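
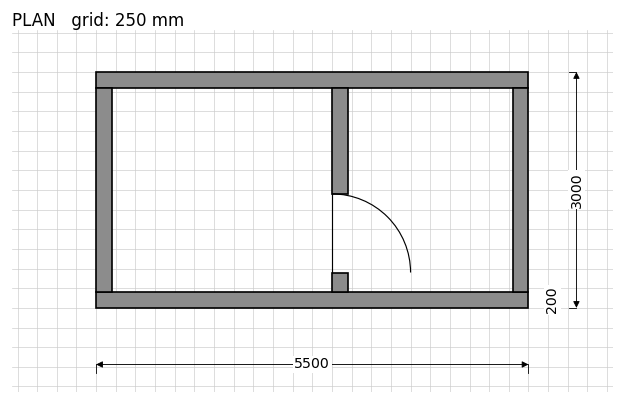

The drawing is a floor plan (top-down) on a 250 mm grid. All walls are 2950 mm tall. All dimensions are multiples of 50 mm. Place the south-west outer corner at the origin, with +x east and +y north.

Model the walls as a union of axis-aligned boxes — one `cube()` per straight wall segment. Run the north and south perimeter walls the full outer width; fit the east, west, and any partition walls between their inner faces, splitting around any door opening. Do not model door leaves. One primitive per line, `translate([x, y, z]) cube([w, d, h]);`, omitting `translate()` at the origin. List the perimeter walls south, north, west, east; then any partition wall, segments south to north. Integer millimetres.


cube([5500, 200, 2950]);
translate([0, 2800, 0]) cube([5500, 200, 2950]);
translate([0, 200, 0]) cube([200, 2600, 2950]);
translate([5300, 200, 0]) cube([200, 2600, 2950]);
translate([3000, 200, 0]) cube([200, 250, 2950]);
translate([3000, 1450, 0]) cube([200, 1350, 2950]);


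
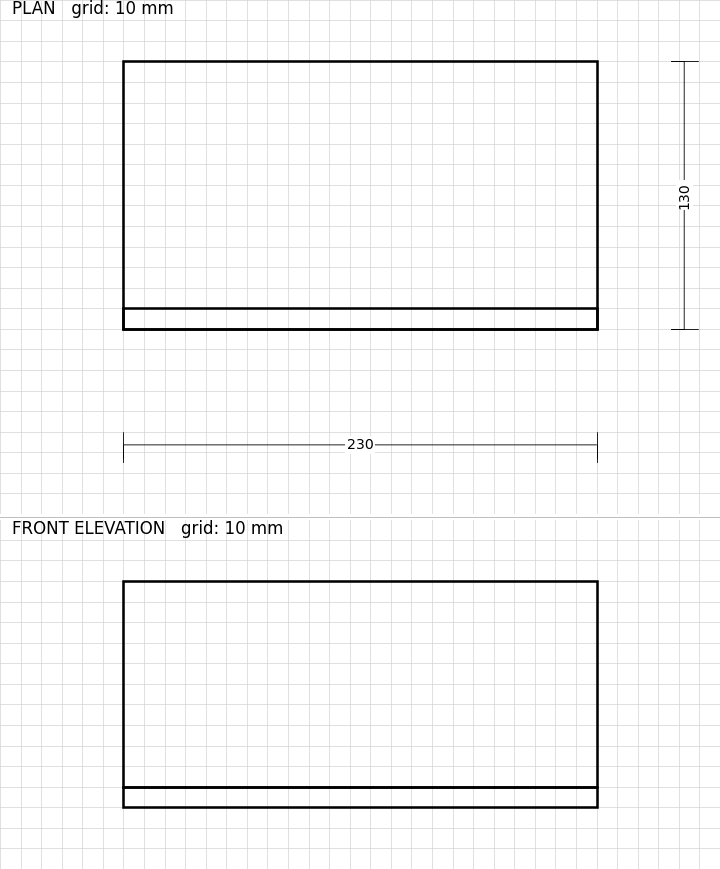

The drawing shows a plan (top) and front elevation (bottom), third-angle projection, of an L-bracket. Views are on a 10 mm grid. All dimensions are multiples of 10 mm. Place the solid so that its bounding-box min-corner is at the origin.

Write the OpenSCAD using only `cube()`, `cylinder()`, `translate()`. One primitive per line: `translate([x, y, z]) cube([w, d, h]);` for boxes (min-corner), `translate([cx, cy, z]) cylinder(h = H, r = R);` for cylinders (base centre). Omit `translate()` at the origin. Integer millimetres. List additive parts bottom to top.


cube([230, 130, 10]);
translate([0, 0, 10]) cube([230, 10, 100]);


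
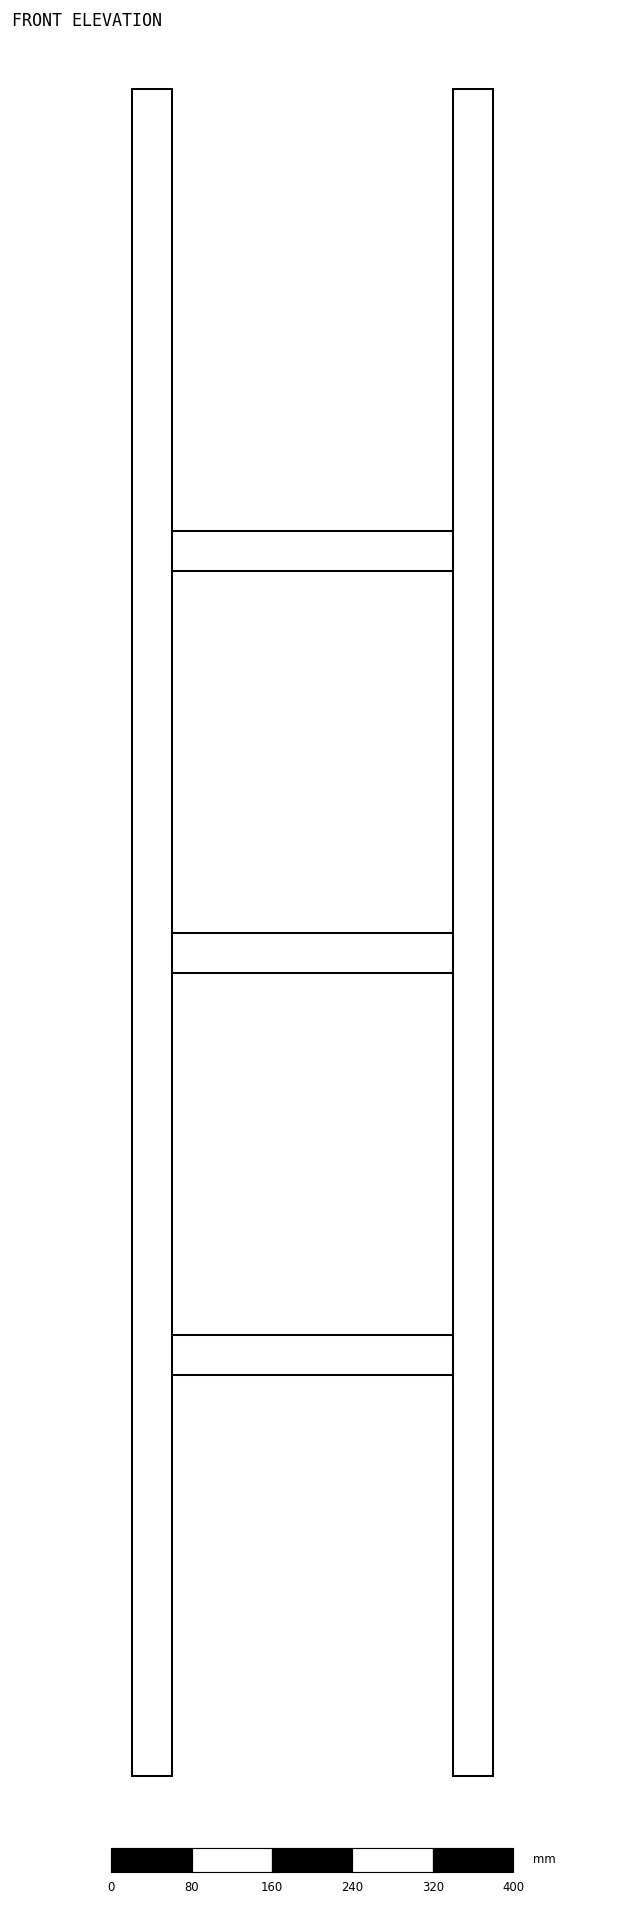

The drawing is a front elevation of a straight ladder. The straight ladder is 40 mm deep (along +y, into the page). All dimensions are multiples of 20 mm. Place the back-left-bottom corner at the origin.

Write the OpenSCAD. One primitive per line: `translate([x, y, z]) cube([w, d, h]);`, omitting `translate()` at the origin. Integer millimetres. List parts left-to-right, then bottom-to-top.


cube([40, 40, 1680]);
translate([40, 0, 400]) cube([280, 40, 40]);
translate([40, 0, 800]) cube([280, 40, 40]);
translate([40, 0, 1200]) cube([280, 40, 40]);
translate([320, 0, 0]) cube([40, 40, 1680]);


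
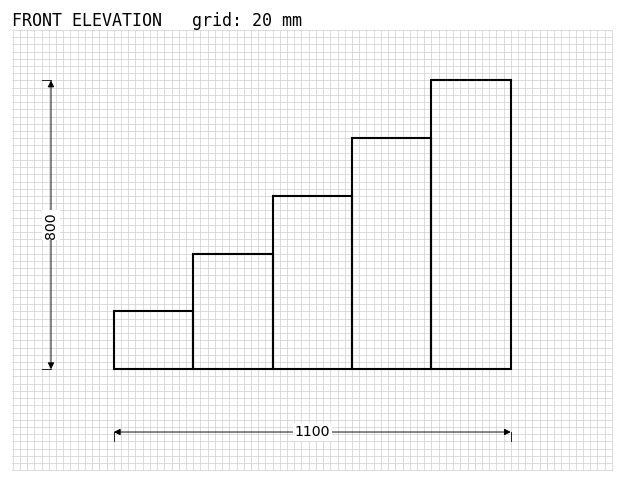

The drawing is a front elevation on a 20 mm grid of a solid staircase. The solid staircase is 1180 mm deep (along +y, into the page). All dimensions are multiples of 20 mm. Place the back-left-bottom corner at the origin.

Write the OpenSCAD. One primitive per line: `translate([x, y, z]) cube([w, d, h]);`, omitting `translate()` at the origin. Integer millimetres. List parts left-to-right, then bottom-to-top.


cube([220, 1180, 160]);
translate([220, 0, 0]) cube([220, 1180, 320]);
translate([440, 0, 0]) cube([220, 1180, 480]);
translate([660, 0, 0]) cube([220, 1180, 640]);
translate([880, 0, 0]) cube([220, 1180, 800]);


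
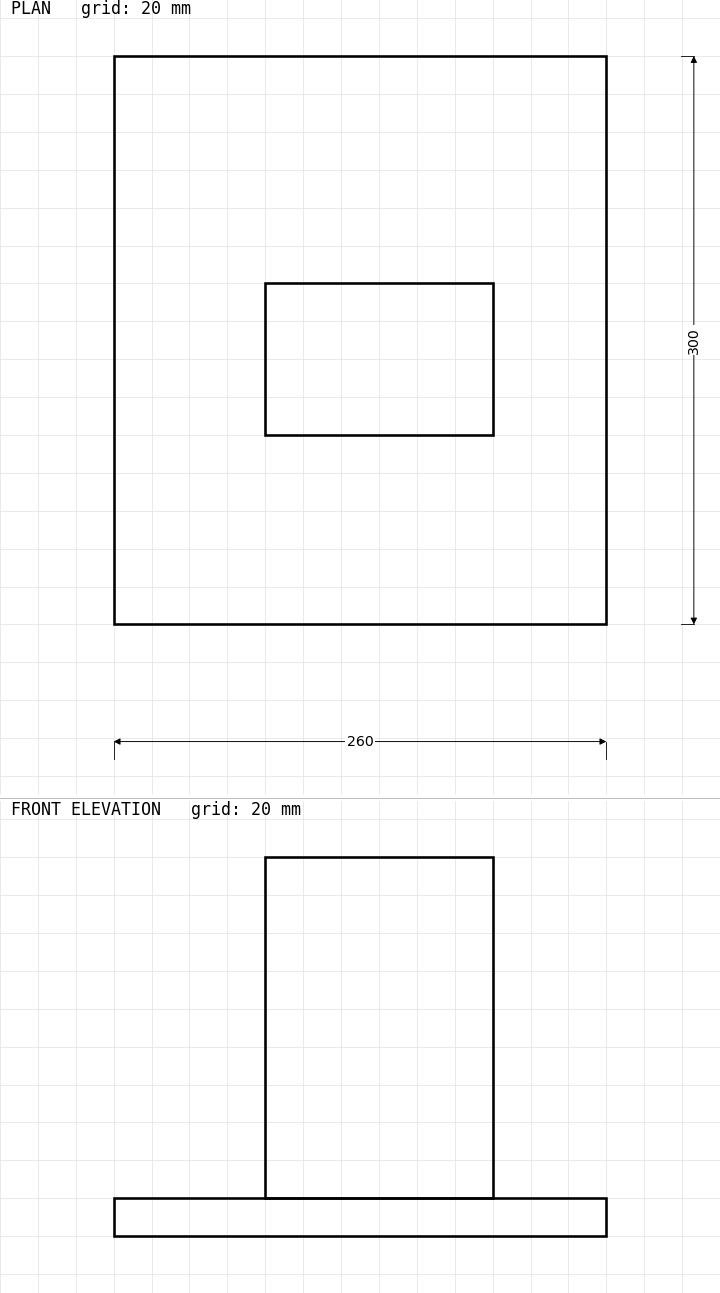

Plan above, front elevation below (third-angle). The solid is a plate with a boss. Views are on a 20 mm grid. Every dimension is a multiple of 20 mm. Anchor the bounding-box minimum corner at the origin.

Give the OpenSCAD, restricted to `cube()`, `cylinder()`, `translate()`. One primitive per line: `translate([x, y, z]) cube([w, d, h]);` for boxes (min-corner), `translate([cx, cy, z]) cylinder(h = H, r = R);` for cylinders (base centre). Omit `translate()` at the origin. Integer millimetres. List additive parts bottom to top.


cube([260, 300, 20]);
translate([80, 100, 20]) cube([120, 80, 180]);


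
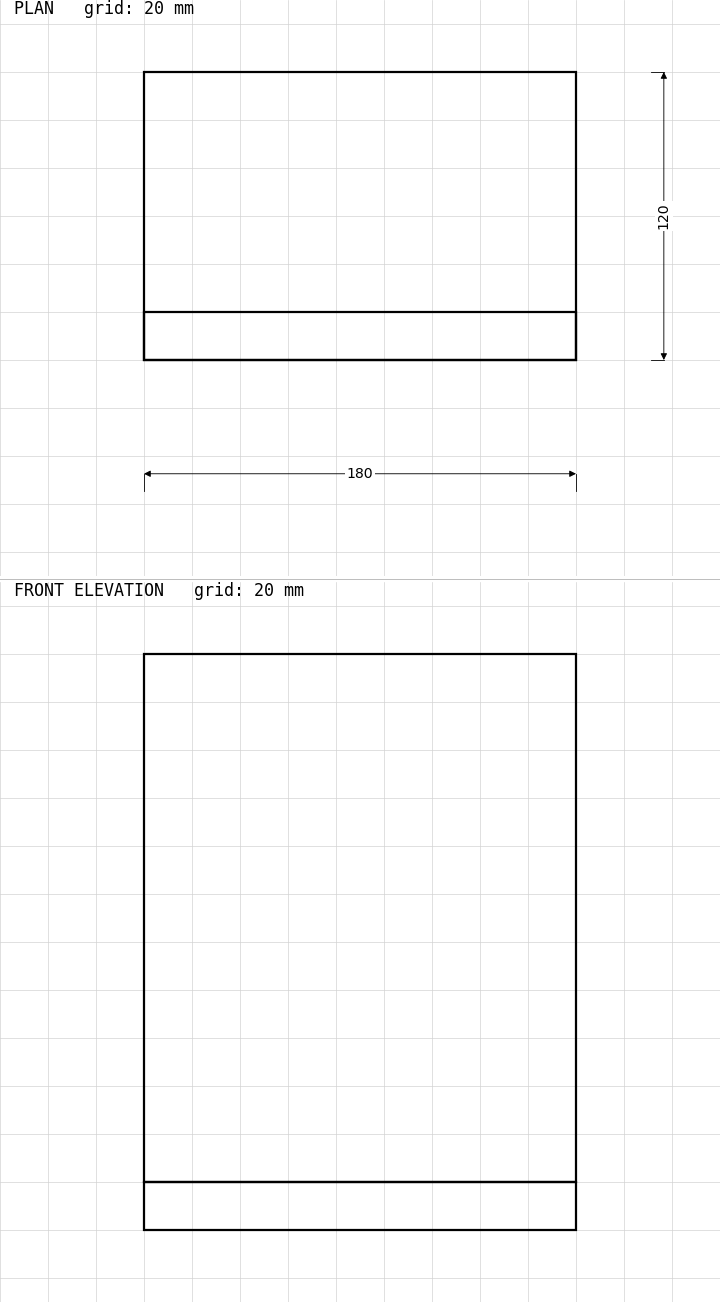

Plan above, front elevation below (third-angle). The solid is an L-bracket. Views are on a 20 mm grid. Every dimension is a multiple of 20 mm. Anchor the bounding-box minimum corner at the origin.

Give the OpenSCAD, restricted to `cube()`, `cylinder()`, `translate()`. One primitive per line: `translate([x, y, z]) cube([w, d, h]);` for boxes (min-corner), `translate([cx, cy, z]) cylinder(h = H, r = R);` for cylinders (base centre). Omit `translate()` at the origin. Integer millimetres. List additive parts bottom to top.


cube([180, 120, 20]);
translate([0, 0, 20]) cube([180, 20, 220]);


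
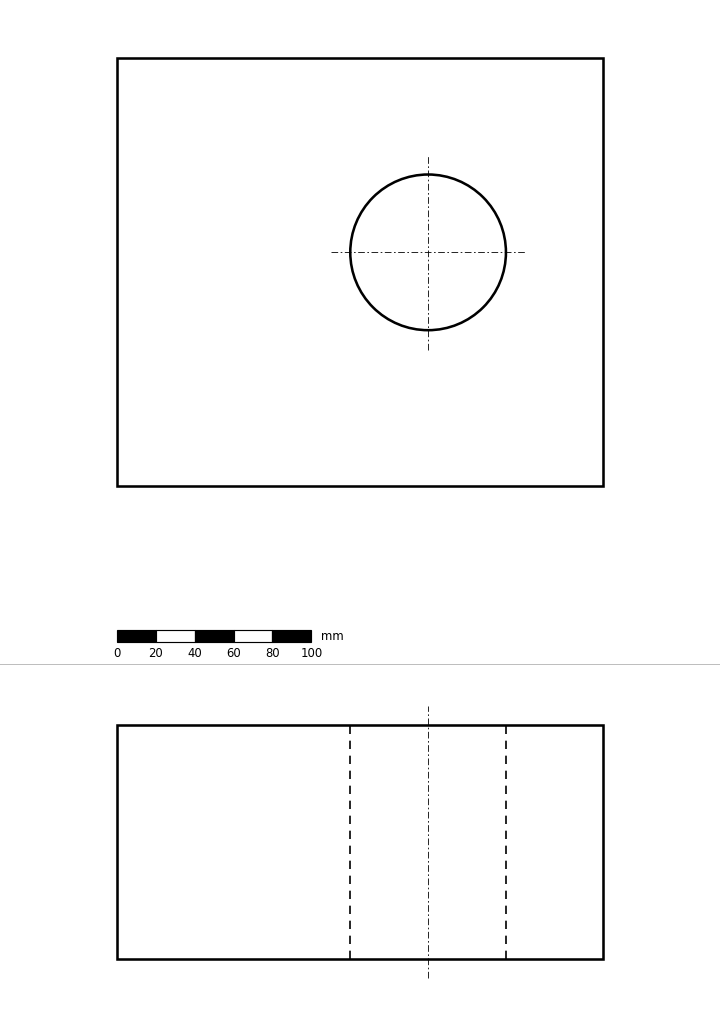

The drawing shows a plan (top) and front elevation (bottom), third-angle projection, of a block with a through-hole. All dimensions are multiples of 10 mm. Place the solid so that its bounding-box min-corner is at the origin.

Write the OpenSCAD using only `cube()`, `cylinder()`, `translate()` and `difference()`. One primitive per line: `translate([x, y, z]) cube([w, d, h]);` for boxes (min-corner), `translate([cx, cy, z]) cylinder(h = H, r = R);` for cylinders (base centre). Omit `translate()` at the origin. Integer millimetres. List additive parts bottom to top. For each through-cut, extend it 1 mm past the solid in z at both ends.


difference() {
  cube([250, 220, 120]);
  translate([160, 120, -1]) cylinder(h = 122, r = 40);
}


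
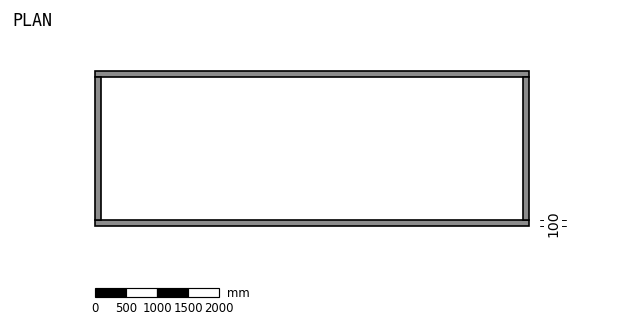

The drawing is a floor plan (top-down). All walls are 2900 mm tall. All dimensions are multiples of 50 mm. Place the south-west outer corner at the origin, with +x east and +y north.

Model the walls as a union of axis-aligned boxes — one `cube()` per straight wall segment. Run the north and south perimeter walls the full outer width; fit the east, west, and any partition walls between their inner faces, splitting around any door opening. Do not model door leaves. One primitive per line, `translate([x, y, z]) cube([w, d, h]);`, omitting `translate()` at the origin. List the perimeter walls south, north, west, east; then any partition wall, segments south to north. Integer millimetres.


cube([7000, 100, 2900]);
translate([0, 2400, 0]) cube([7000, 100, 2900]);
translate([0, 100, 0]) cube([100, 2300, 2900]);
translate([6900, 100, 0]) cube([100, 2300, 2900]);


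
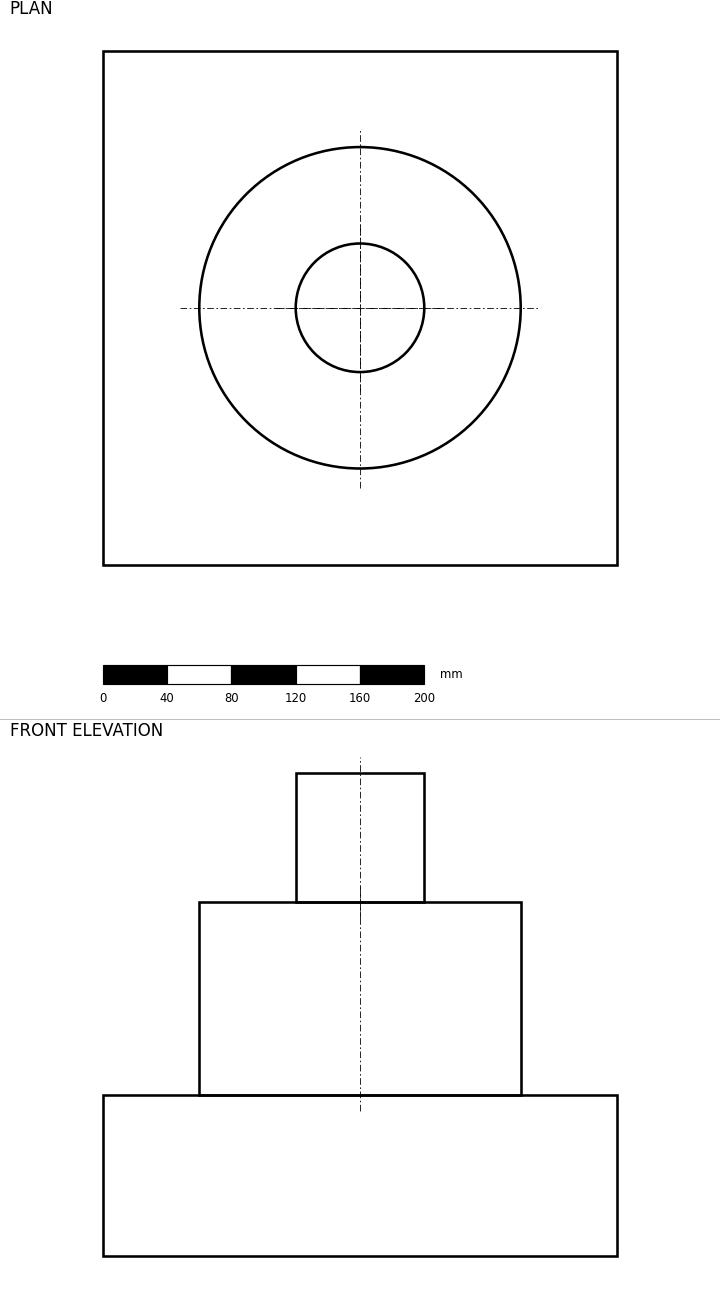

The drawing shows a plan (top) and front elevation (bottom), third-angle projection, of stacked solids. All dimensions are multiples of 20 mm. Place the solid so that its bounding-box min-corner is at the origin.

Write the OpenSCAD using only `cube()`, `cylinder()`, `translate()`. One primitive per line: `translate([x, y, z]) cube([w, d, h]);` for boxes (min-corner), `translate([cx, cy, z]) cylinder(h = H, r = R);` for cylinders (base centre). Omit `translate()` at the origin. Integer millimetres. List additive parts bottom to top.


cube([320, 320, 100]);
translate([160, 160, 100]) cylinder(h = 120, r = 100);
translate([160, 160, 220]) cylinder(h = 80, r = 40);


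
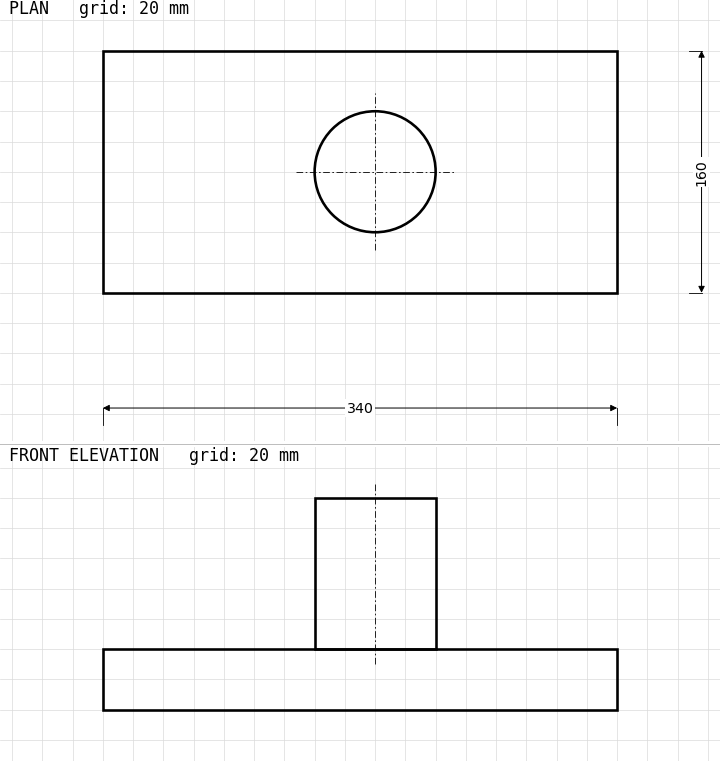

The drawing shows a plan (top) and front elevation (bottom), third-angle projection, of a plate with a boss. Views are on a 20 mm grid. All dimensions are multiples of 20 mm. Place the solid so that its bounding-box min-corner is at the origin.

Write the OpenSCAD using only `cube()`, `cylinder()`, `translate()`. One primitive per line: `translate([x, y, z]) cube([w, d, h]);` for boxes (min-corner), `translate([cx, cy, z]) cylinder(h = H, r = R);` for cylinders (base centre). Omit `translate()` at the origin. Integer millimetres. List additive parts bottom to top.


cube([340, 160, 40]);
translate([180, 80, 40]) cylinder(h = 100, r = 40);


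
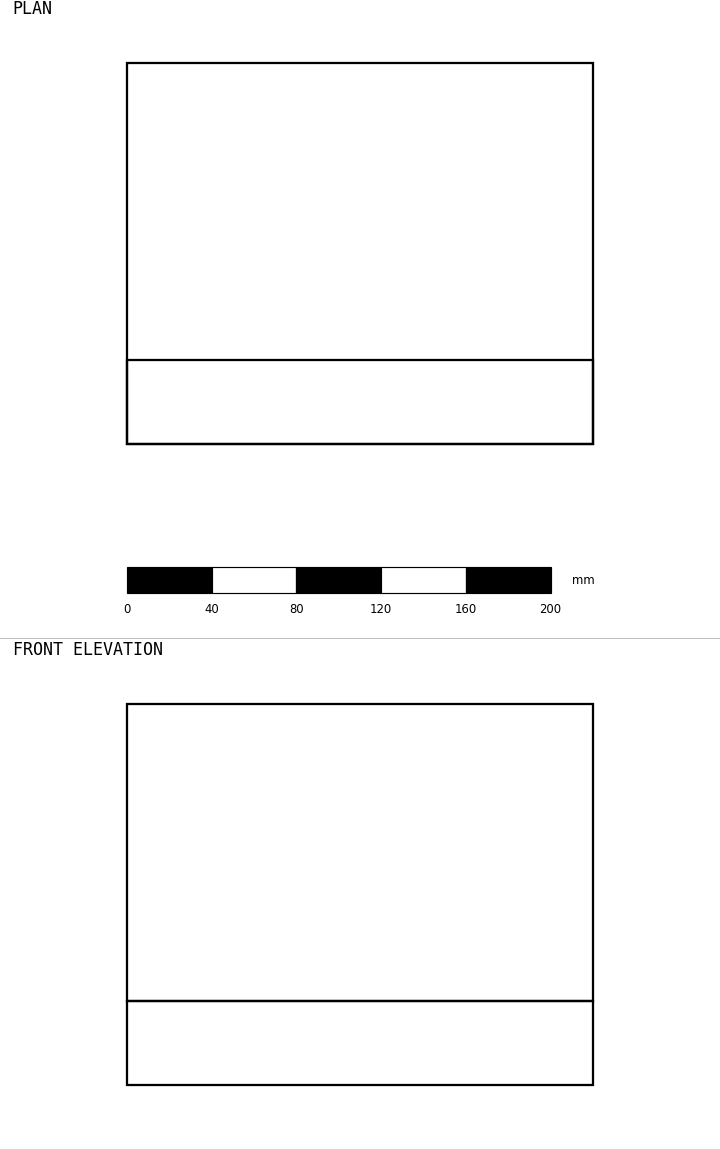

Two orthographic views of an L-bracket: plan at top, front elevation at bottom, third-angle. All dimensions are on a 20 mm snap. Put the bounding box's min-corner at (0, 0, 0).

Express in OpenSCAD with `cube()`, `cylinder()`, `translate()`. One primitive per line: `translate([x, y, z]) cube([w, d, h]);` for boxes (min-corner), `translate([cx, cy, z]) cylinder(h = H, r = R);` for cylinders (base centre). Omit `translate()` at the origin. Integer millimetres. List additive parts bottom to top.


cube([220, 180, 40]);
translate([0, 0, 40]) cube([220, 40, 140]);


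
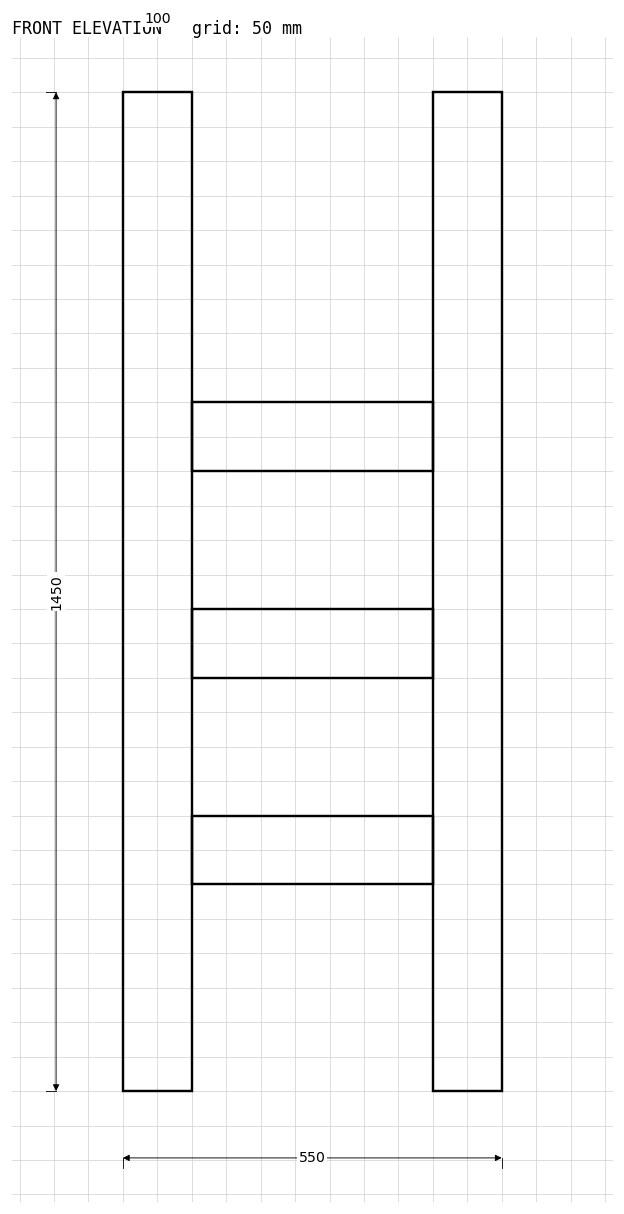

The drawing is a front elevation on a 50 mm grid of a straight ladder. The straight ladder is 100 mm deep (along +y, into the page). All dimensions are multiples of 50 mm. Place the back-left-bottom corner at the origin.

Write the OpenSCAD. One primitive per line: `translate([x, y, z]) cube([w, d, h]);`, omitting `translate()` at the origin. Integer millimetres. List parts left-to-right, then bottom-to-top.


cube([100, 100, 1450]);
translate([100, 0, 300]) cube([350, 100, 100]);
translate([100, 0, 600]) cube([350, 100, 100]);
translate([100, 0, 900]) cube([350, 100, 100]);
translate([450, 0, 0]) cube([100, 100, 1450]);


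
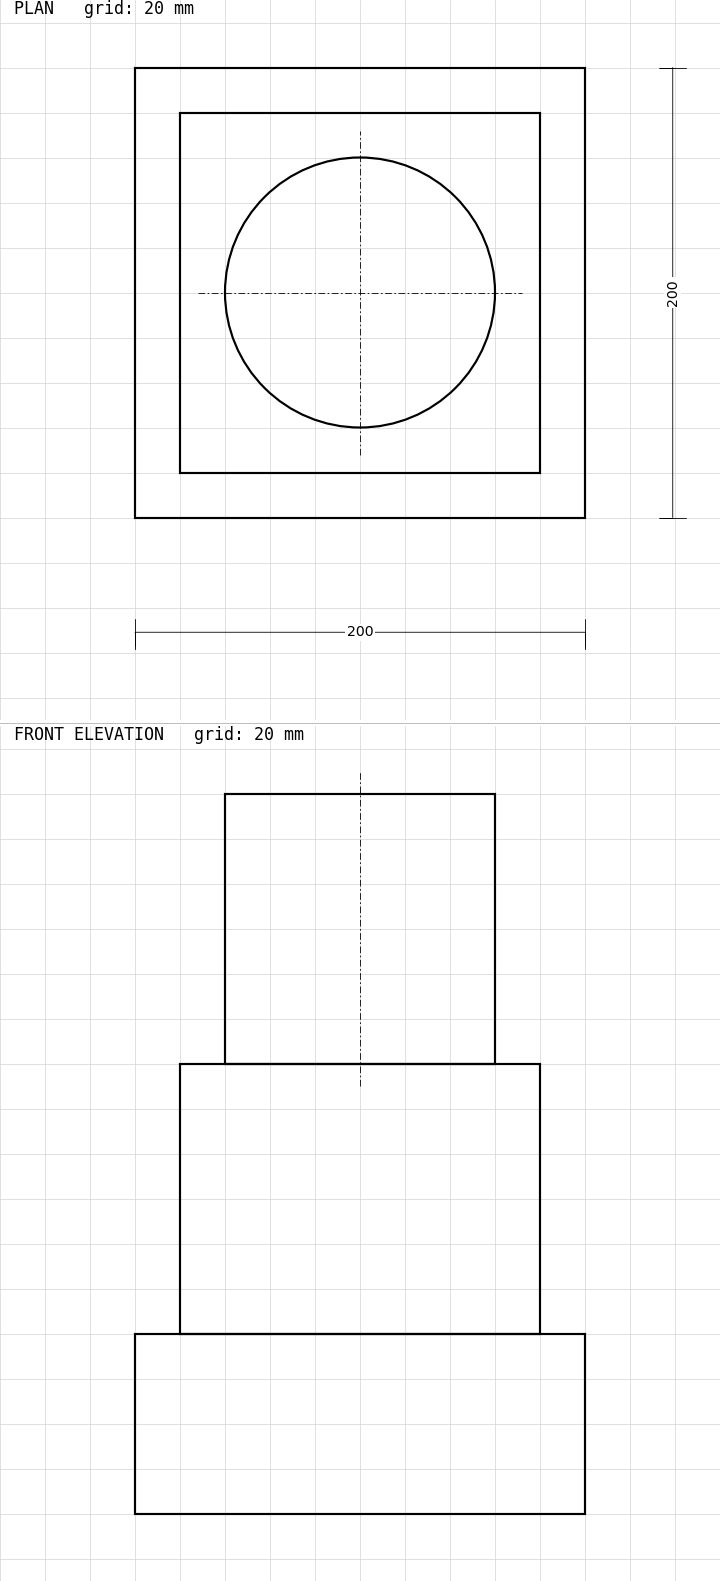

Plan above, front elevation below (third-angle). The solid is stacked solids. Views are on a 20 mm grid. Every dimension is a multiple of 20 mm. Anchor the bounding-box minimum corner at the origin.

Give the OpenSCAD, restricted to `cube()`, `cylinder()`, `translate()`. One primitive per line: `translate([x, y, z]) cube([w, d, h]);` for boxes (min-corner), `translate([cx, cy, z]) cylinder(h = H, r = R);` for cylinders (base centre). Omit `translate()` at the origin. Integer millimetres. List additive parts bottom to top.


cube([200, 200, 80]);
translate([20, 20, 80]) cube([160, 160, 120]);
translate([100, 100, 200]) cylinder(h = 120, r = 60);


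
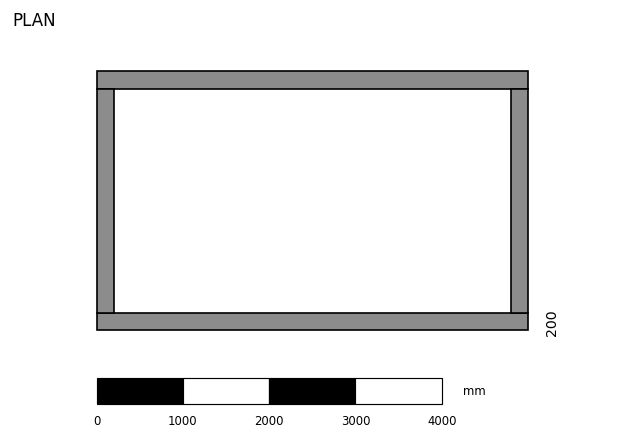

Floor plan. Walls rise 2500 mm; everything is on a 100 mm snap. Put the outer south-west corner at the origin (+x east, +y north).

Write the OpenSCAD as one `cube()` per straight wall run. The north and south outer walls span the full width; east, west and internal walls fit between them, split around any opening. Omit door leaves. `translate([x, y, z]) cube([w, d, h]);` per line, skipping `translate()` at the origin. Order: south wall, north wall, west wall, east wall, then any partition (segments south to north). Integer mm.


cube([5000, 200, 2500]);
translate([0, 2800, 0]) cube([5000, 200, 2500]);
translate([0, 200, 0]) cube([200, 2600, 2500]);
translate([4800, 200, 0]) cube([200, 2600, 2500]);


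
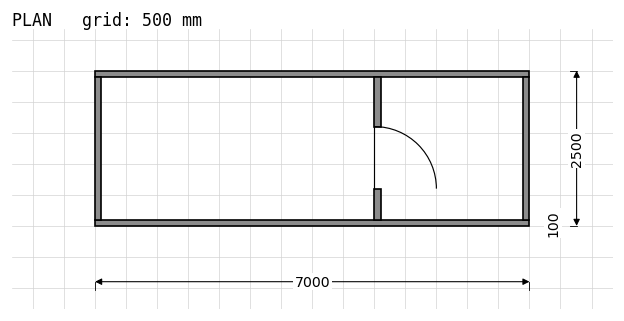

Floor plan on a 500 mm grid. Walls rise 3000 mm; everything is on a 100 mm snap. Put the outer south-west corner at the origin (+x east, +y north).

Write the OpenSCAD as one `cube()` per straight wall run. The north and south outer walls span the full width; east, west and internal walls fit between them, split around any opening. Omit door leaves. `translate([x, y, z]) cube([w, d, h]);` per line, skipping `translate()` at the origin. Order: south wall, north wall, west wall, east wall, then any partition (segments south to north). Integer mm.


cube([7000, 100, 3000]);
translate([0, 2400, 0]) cube([7000, 100, 3000]);
translate([0, 100, 0]) cube([100, 2300, 3000]);
translate([6900, 100, 0]) cube([100, 2300, 3000]);
translate([4500, 100, 0]) cube([100, 500, 3000]);
translate([4500, 1600, 0]) cube([100, 800, 3000]);


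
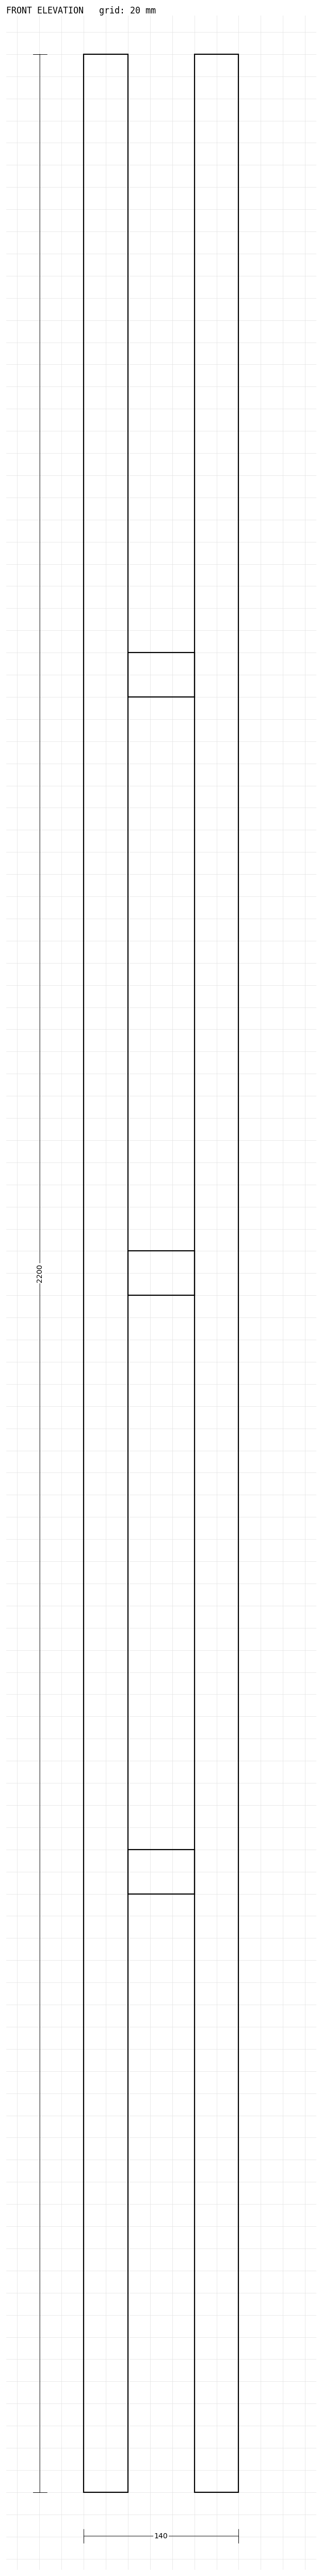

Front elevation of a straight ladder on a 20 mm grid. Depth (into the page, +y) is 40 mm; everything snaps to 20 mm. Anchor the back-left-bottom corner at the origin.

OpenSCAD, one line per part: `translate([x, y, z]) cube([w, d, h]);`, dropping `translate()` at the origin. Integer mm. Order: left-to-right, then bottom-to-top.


cube([40, 40, 2200]);
translate([40, 0, 540]) cube([60, 40, 40]);
translate([40, 0, 1080]) cube([60, 40, 40]);
translate([40, 0, 1620]) cube([60, 40, 40]);
translate([100, 0, 0]) cube([40, 40, 2200]);


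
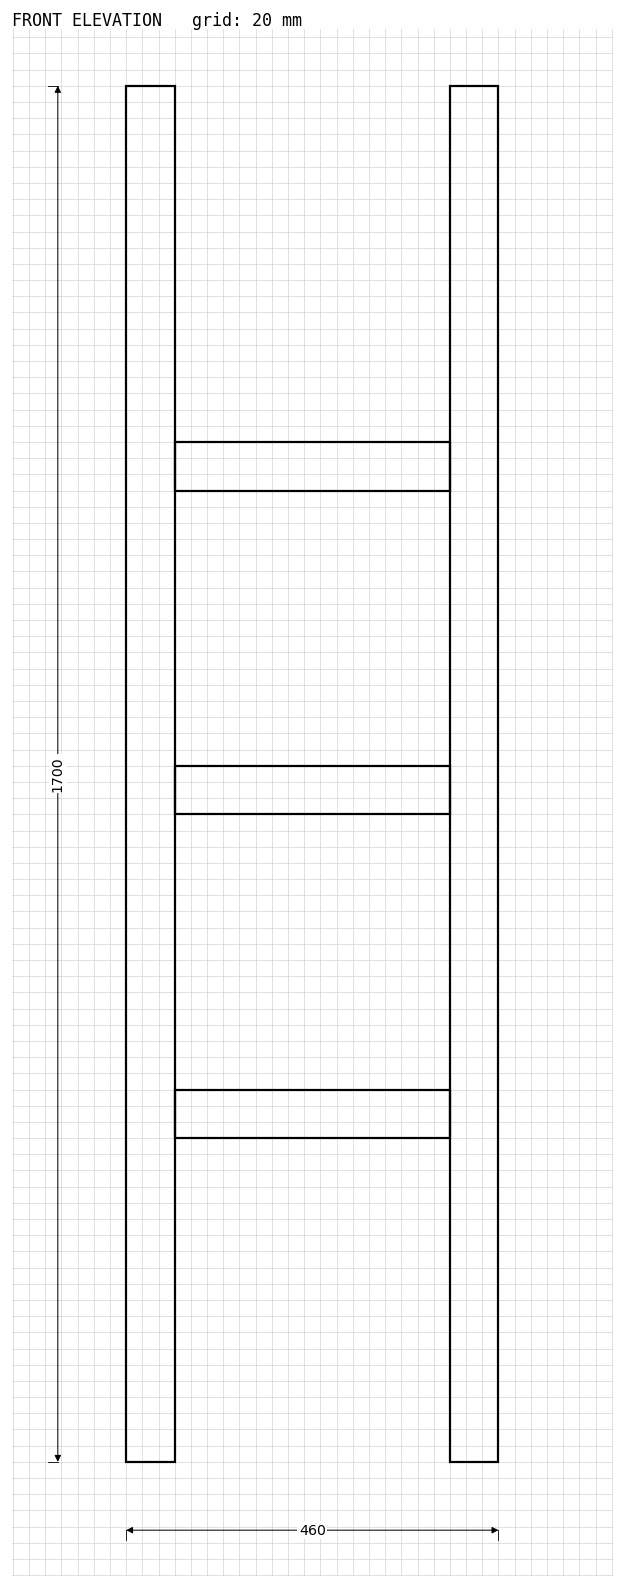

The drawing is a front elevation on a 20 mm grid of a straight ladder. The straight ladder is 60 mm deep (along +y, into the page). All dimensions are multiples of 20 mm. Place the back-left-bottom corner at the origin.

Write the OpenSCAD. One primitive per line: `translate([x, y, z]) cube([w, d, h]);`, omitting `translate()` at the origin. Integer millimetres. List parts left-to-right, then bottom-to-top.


cube([60, 60, 1700]);
translate([60, 0, 400]) cube([340, 60, 60]);
translate([60, 0, 800]) cube([340, 60, 60]);
translate([60, 0, 1200]) cube([340, 60, 60]);
translate([400, 0, 0]) cube([60, 60, 1700]);


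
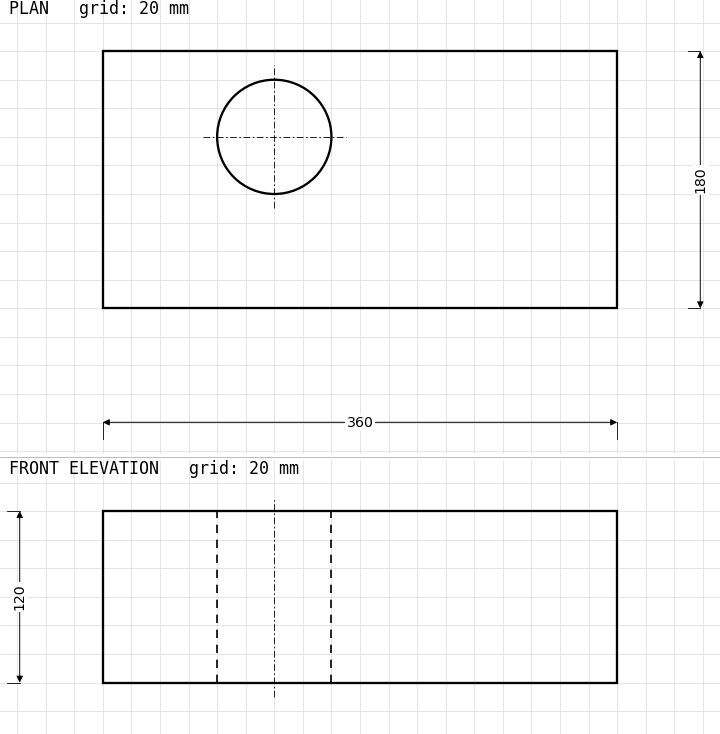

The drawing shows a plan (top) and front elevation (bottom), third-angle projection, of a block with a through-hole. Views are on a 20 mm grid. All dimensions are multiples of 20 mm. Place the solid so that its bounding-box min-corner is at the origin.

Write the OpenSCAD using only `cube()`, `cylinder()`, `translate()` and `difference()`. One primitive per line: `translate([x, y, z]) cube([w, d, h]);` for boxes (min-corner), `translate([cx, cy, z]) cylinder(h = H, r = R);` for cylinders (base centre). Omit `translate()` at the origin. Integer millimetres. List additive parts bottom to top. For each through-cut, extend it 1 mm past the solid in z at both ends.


difference() {
  cube([360, 180, 120]);
  translate([120, 120, -1]) cylinder(h = 122, r = 40);
}


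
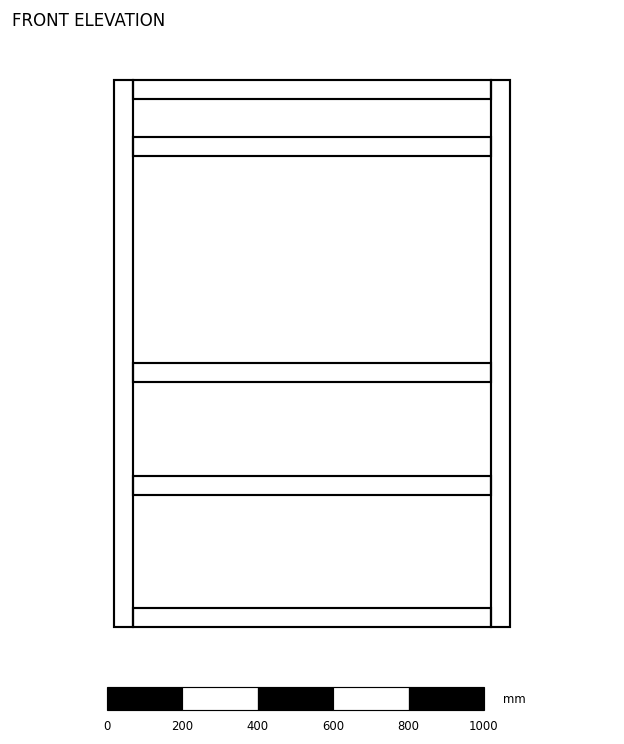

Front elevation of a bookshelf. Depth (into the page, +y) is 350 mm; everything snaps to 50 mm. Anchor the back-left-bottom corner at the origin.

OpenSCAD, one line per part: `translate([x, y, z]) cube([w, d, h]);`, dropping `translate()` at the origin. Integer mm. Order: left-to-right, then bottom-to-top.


cube([50, 350, 1450]);
translate([50, 0, 0]) cube([950, 350, 50]);
translate([50, 0, 350]) cube([950, 350, 50]);
translate([50, 0, 650]) cube([950, 350, 50]);
translate([50, 0, 1250]) cube([950, 350, 50]);
translate([50, 0, 1400]) cube([950, 350, 50]);
translate([1000, 0, 0]) cube([50, 350, 1450]);


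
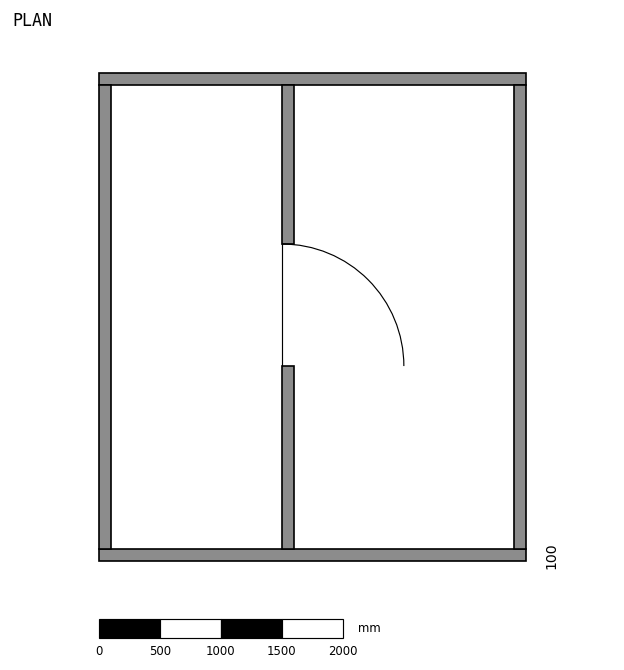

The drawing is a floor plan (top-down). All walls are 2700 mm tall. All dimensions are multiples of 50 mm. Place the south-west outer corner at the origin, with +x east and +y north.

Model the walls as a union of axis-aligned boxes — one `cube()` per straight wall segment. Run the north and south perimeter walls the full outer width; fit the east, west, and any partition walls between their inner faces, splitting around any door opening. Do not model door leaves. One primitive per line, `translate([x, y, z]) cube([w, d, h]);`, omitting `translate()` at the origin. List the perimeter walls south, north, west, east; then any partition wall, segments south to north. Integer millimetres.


cube([3500, 100, 2700]);
translate([0, 3900, 0]) cube([3500, 100, 2700]);
translate([0, 100, 0]) cube([100, 3800, 2700]);
translate([3400, 100, 0]) cube([100, 3800, 2700]);
translate([1500, 100, 0]) cube([100, 1500, 2700]);
translate([1500, 2600, 0]) cube([100, 1300, 2700]);


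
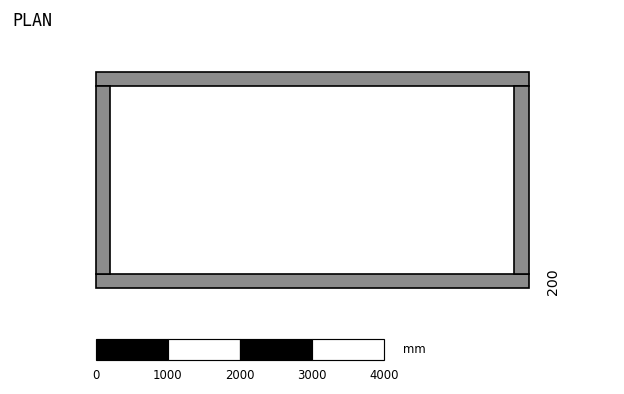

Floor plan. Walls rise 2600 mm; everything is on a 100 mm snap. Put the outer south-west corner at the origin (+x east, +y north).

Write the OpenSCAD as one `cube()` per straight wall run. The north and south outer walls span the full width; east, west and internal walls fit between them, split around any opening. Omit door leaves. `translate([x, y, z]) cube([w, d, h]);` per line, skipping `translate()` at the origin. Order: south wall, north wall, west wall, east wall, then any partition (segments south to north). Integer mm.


cube([6000, 200, 2600]);
translate([0, 2800, 0]) cube([6000, 200, 2600]);
translate([0, 200, 0]) cube([200, 2600, 2600]);
translate([5800, 200, 0]) cube([200, 2600, 2600]);


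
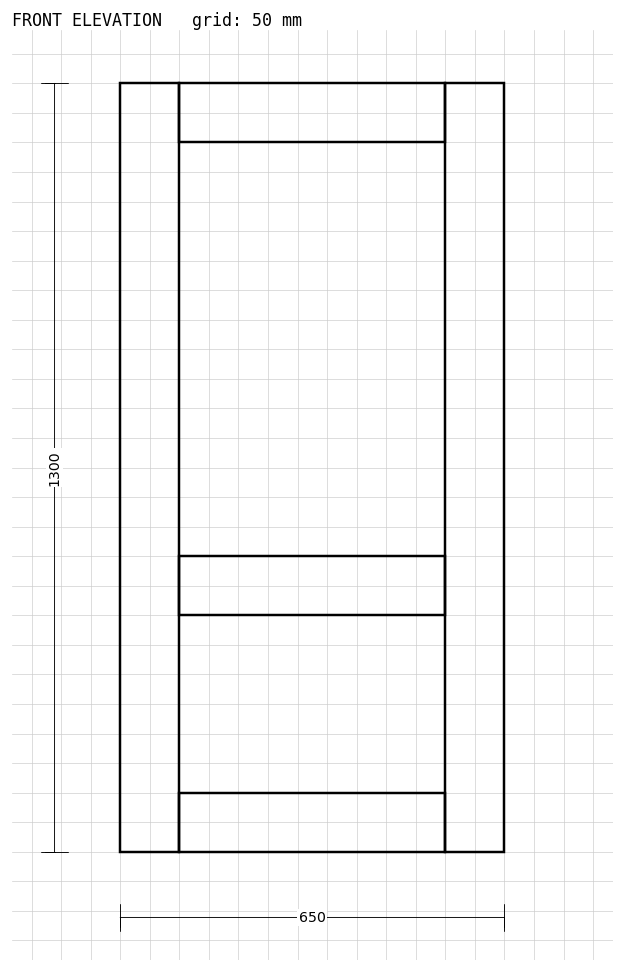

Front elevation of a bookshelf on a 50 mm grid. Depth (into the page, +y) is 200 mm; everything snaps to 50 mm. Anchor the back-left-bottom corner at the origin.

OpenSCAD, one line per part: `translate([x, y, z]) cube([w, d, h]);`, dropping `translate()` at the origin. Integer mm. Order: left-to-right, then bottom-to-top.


cube([100, 200, 1300]);
translate([100, 0, 0]) cube([450, 200, 100]);
translate([100, 0, 400]) cube([450, 200, 100]);
translate([100, 0, 1200]) cube([450, 200, 100]);
translate([550, 0, 0]) cube([100, 200, 1300]);


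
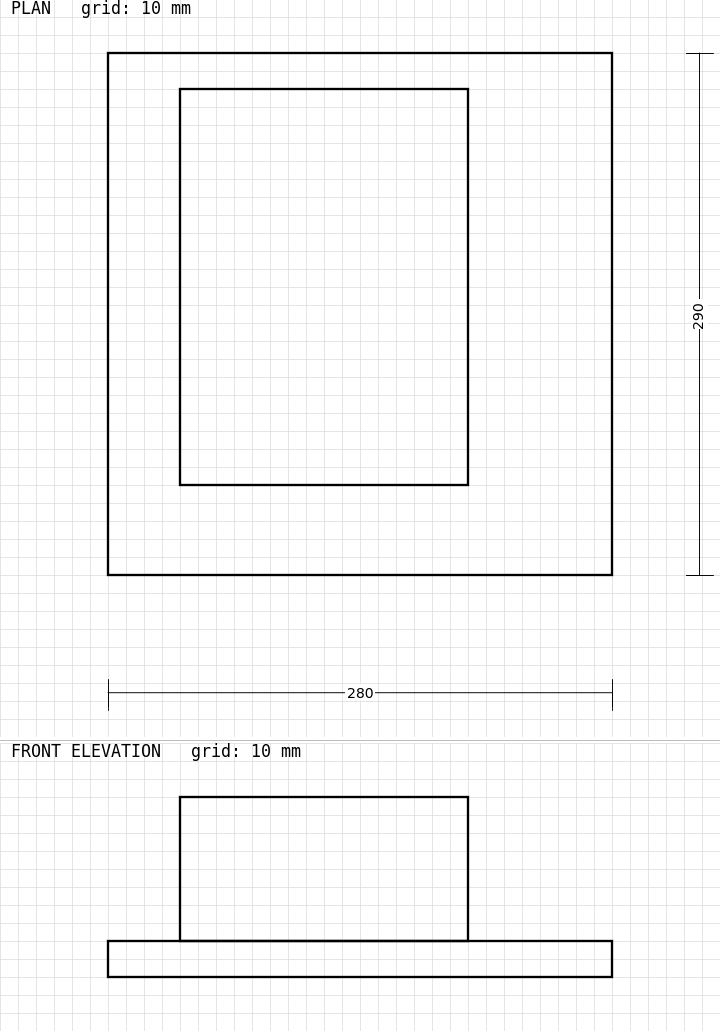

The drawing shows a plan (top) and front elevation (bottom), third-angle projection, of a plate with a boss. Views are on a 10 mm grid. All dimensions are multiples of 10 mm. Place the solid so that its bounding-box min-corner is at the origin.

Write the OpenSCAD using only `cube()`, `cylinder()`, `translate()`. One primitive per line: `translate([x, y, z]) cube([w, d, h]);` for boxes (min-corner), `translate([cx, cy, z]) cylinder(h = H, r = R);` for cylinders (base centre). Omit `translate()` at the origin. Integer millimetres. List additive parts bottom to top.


cube([280, 290, 20]);
translate([40, 50, 20]) cube([160, 220, 80]);


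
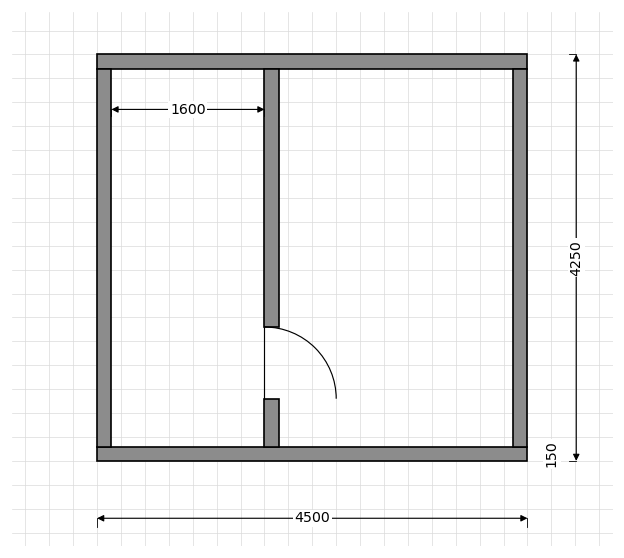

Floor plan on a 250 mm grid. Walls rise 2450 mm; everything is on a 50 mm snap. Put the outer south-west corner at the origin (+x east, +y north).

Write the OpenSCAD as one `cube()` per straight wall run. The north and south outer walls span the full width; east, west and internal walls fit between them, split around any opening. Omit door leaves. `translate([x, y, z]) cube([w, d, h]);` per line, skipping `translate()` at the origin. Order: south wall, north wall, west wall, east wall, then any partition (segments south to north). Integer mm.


cube([4500, 150, 2450]);
translate([0, 4100, 0]) cube([4500, 150, 2450]);
translate([0, 150, 0]) cube([150, 3950, 2450]);
translate([4350, 150, 0]) cube([150, 3950, 2450]);
translate([1750, 150, 0]) cube([150, 500, 2450]);
translate([1750, 1400, 0]) cube([150, 2700, 2450]);


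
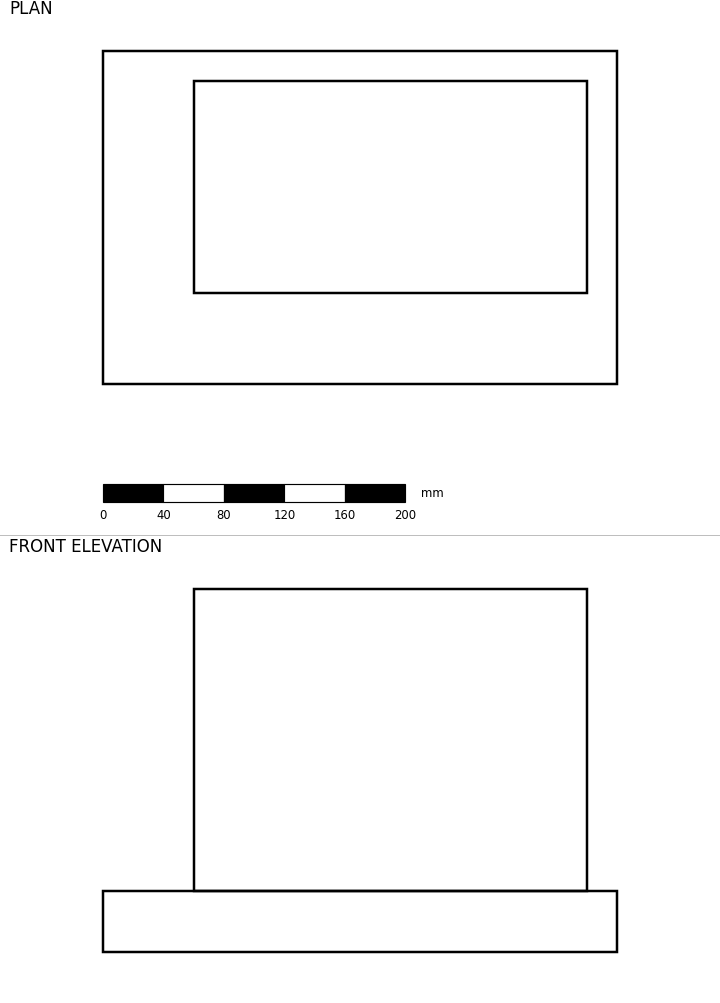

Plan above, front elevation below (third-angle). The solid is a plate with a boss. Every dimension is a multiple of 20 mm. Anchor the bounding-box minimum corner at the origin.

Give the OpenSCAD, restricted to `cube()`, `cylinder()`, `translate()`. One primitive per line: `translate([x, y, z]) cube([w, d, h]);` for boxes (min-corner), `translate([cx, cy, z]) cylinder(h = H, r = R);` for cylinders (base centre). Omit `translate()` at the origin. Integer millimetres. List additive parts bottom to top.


cube([340, 220, 40]);
translate([60, 60, 40]) cube([260, 140, 200]);


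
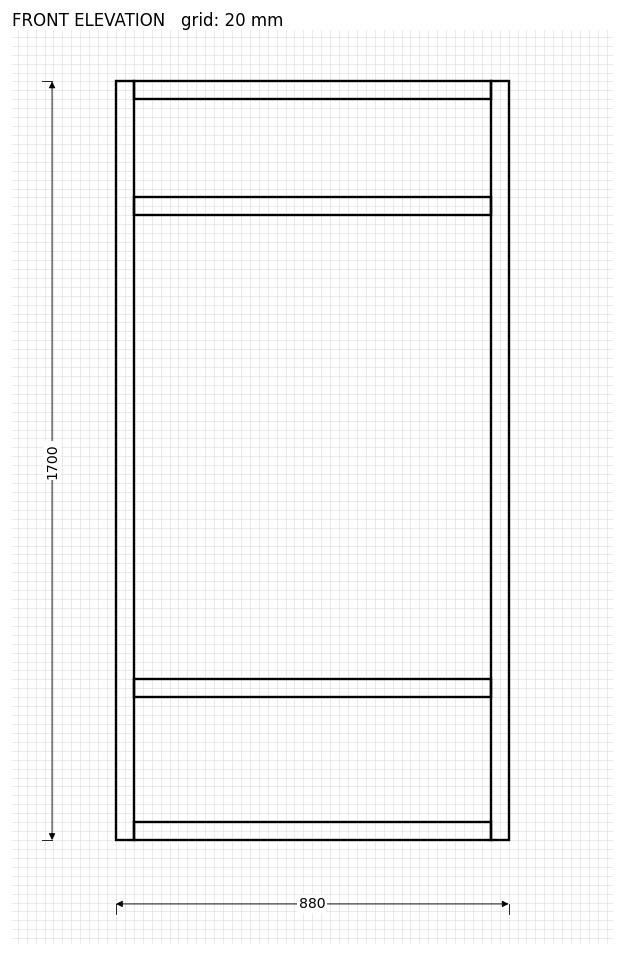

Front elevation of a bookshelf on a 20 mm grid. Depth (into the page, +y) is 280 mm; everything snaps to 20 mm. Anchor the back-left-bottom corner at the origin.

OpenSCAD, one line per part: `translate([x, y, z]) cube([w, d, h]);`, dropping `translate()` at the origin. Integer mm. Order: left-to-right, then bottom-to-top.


cube([40, 280, 1700]);
translate([40, 0, 0]) cube([800, 280, 40]);
translate([40, 0, 320]) cube([800, 280, 40]);
translate([40, 0, 1400]) cube([800, 280, 40]);
translate([40, 0, 1660]) cube([800, 280, 40]);
translate([840, 0, 0]) cube([40, 280, 1700]);


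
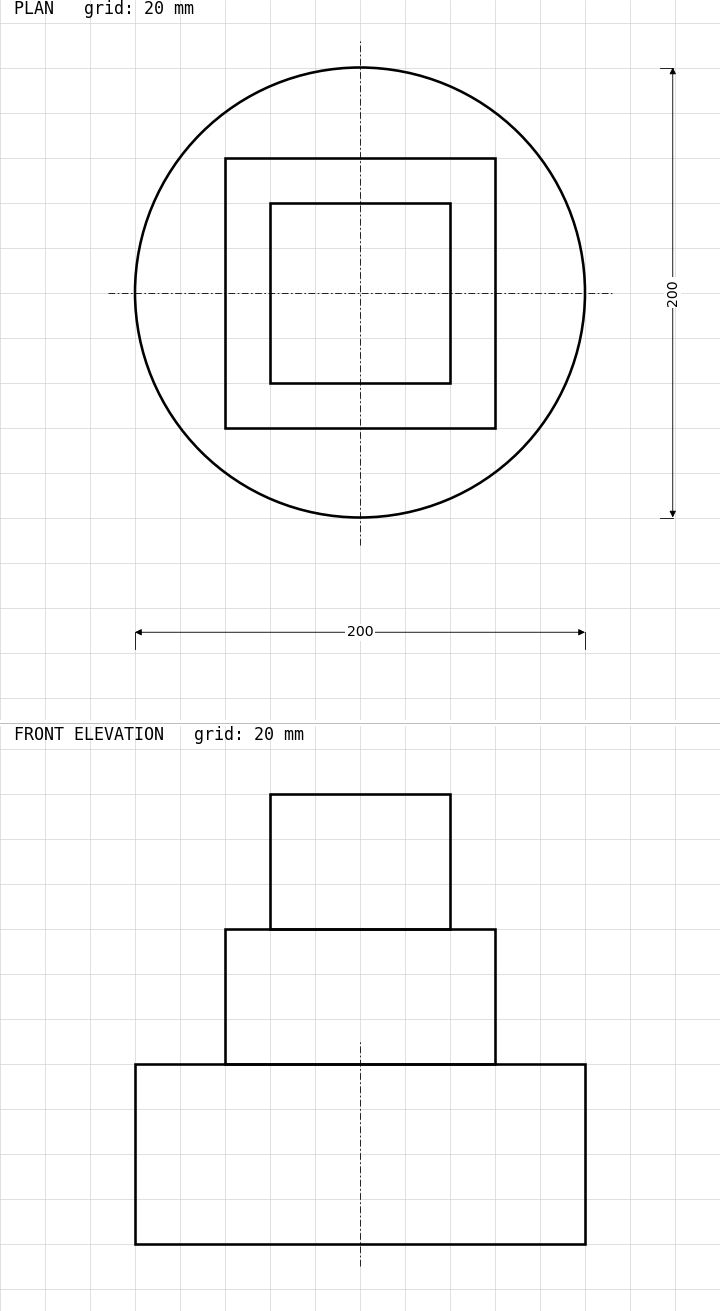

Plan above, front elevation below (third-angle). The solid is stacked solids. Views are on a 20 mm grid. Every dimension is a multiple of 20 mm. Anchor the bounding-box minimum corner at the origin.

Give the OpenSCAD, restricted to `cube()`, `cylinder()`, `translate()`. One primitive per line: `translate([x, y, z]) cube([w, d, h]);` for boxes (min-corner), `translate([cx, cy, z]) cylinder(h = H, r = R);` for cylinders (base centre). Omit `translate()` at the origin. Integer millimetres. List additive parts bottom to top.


translate([100, 100, 0]) cylinder(h = 80, r = 100);
translate([40, 40, 80]) cube([120, 120, 60]);
translate([60, 60, 140]) cube([80, 80, 60]);


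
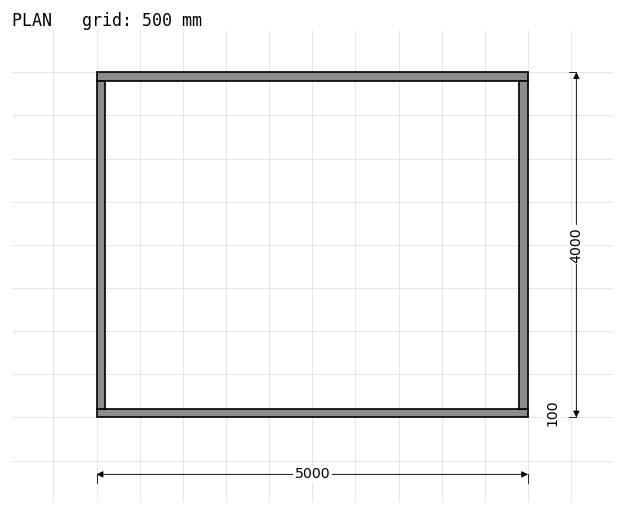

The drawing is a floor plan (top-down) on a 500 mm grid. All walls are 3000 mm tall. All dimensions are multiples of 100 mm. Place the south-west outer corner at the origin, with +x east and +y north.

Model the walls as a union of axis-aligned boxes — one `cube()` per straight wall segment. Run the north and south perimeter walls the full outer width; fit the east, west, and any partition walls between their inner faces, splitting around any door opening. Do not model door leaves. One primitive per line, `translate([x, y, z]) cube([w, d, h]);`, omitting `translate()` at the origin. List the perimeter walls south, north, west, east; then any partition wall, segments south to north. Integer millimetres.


cube([5000, 100, 3000]);
translate([0, 3900, 0]) cube([5000, 100, 3000]);
translate([0, 100, 0]) cube([100, 3800, 3000]);
translate([4900, 100, 0]) cube([100, 3800, 3000]);


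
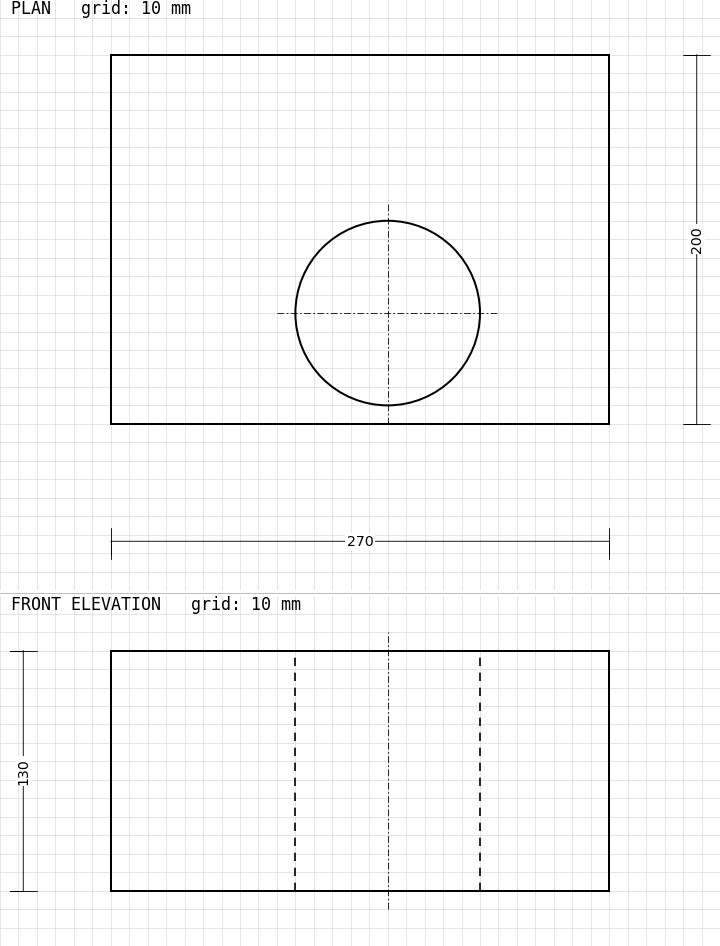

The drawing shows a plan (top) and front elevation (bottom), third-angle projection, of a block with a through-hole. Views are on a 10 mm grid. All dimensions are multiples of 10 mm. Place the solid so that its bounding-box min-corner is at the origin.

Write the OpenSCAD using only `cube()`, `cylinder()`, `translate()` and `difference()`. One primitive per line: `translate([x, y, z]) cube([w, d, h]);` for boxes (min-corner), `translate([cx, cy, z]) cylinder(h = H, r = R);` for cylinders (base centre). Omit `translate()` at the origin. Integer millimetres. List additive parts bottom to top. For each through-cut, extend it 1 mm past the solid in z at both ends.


difference() {
  cube([270, 200, 130]);
  translate([150, 60, -1]) cylinder(h = 132, r = 50);
}


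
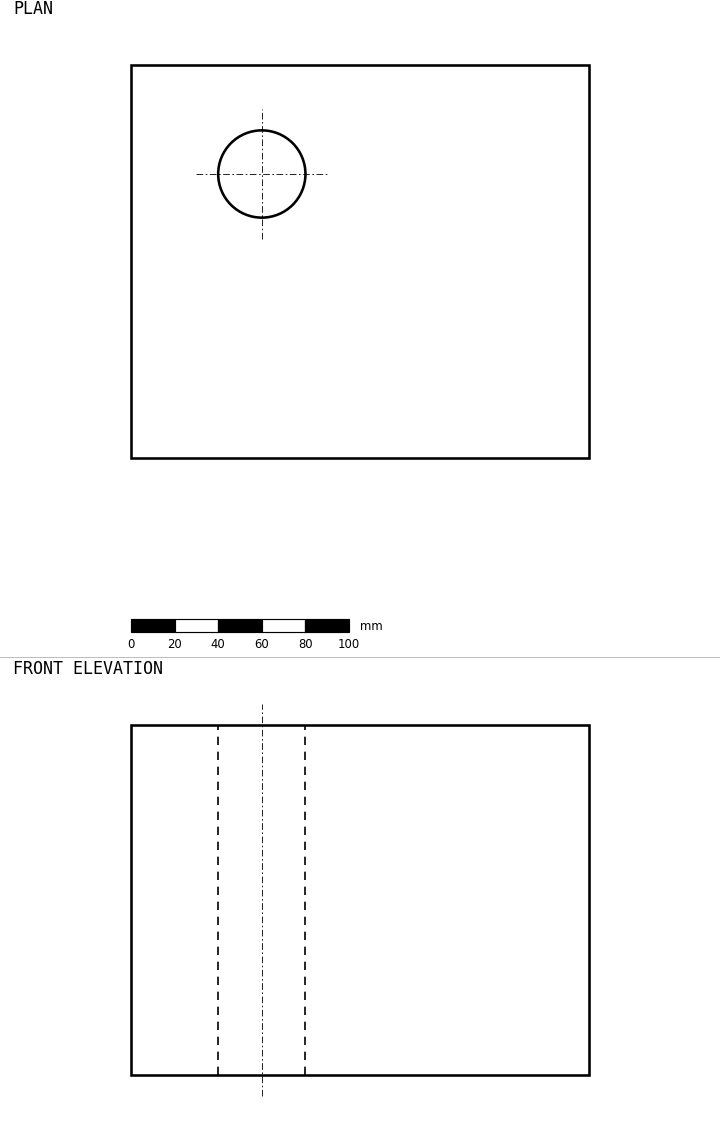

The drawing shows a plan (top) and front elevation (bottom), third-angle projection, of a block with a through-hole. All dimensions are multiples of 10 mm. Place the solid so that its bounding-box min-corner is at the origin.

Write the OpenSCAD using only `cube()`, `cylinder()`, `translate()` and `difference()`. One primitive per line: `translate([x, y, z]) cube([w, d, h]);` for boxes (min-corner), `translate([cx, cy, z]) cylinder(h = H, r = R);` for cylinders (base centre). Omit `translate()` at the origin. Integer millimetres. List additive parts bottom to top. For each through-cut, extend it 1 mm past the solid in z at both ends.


difference() {
  cube([210, 180, 160]);
  translate([60, 130, -1]) cylinder(h = 162, r = 20);
}


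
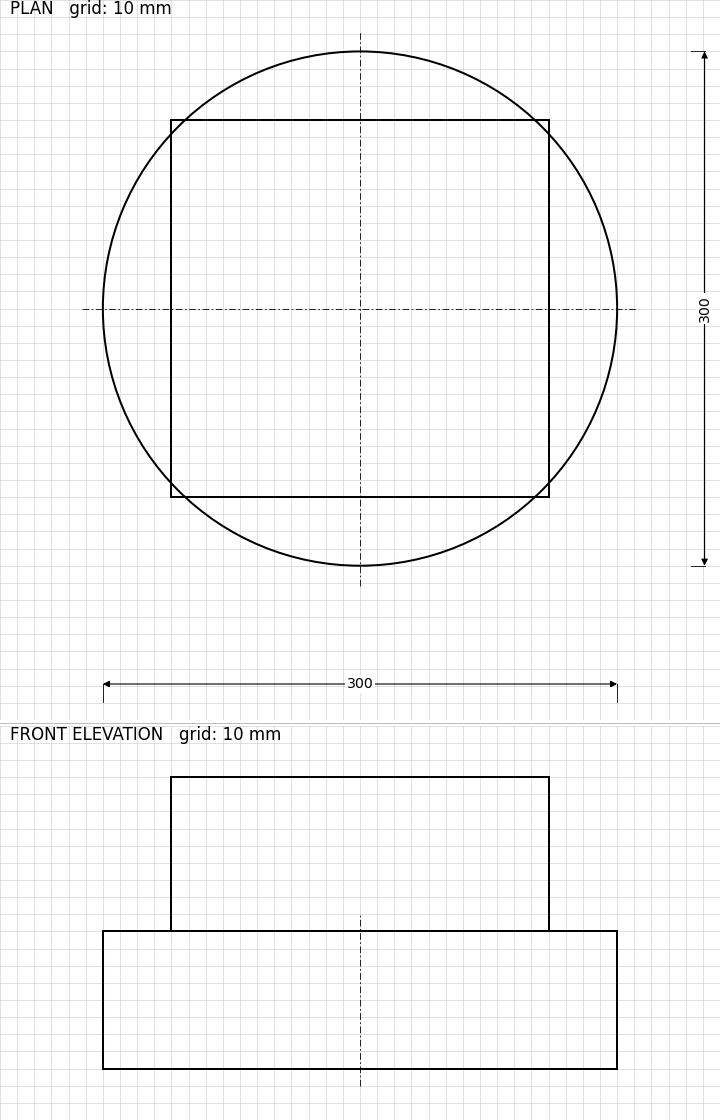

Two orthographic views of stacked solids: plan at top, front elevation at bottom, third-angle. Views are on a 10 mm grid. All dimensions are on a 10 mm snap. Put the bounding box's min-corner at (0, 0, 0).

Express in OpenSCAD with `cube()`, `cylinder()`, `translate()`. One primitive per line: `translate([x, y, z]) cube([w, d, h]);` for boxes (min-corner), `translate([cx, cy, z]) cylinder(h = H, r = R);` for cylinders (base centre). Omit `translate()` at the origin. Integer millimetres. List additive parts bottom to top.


translate([150, 150, 0]) cylinder(h = 80, r = 150);
translate([40, 40, 80]) cube([220, 220, 90]);


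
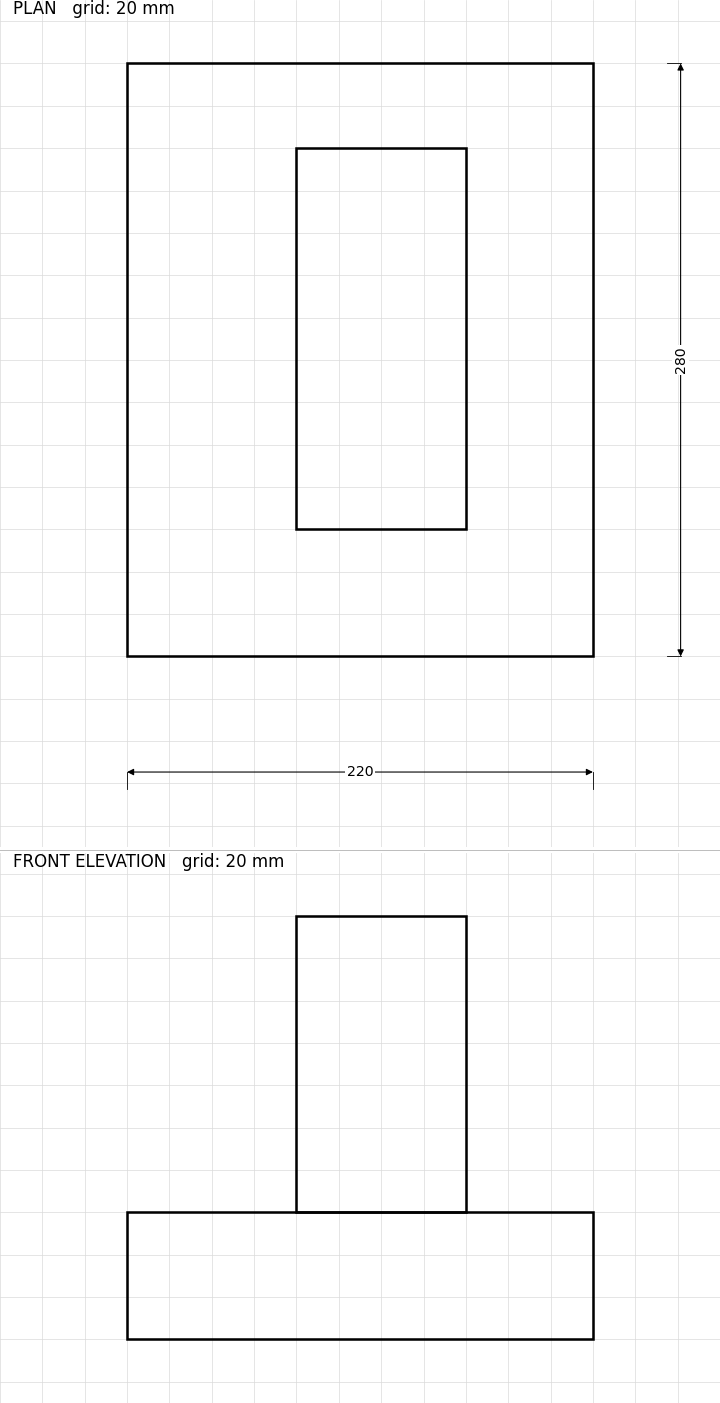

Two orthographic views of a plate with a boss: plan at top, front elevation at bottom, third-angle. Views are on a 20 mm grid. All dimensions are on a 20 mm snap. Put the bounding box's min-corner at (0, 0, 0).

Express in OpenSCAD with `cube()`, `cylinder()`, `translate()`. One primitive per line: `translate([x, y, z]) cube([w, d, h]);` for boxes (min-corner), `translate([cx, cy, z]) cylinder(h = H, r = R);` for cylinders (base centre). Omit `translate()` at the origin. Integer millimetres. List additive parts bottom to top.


cube([220, 280, 60]);
translate([80, 60, 60]) cube([80, 180, 140]);


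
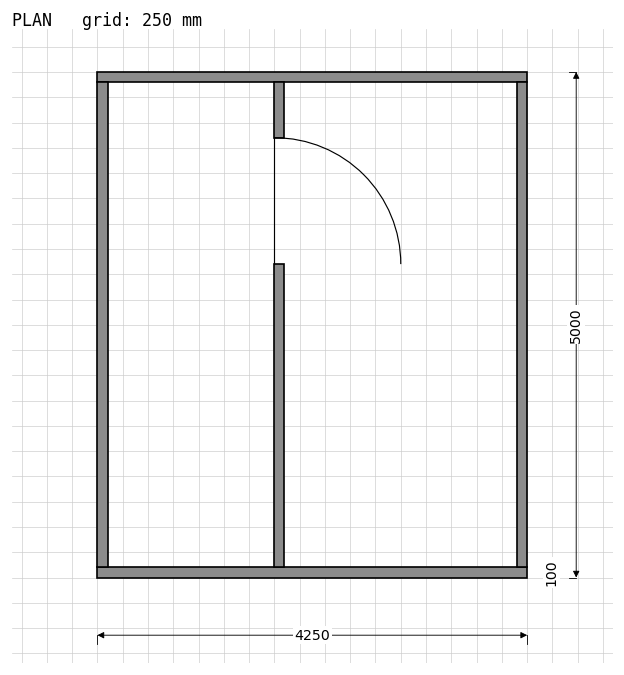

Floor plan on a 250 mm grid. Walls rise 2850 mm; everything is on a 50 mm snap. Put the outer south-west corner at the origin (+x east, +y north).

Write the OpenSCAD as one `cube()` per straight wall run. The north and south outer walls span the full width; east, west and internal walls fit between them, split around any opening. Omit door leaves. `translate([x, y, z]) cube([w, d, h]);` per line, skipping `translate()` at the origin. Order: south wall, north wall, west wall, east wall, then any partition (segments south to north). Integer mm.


cube([4250, 100, 2850]);
translate([0, 4900, 0]) cube([4250, 100, 2850]);
translate([0, 100, 0]) cube([100, 4800, 2850]);
translate([4150, 100, 0]) cube([100, 4800, 2850]);
translate([1750, 100, 0]) cube([100, 3000, 2850]);
translate([1750, 4350, 0]) cube([100, 550, 2850]);


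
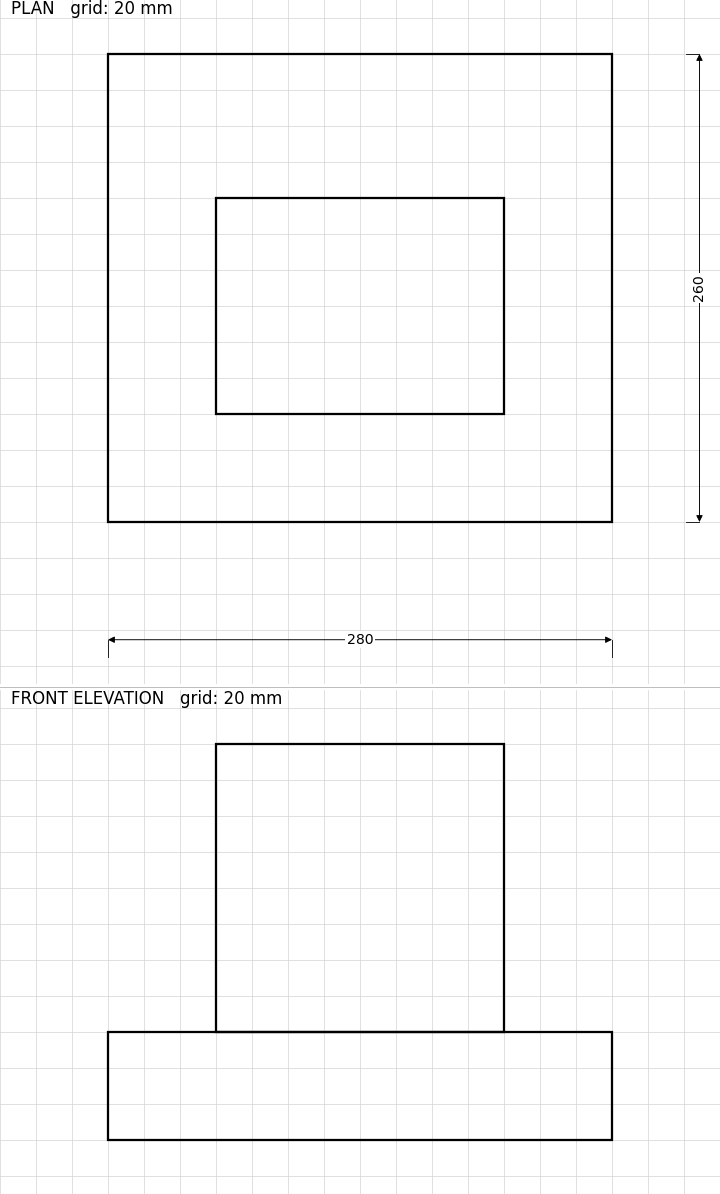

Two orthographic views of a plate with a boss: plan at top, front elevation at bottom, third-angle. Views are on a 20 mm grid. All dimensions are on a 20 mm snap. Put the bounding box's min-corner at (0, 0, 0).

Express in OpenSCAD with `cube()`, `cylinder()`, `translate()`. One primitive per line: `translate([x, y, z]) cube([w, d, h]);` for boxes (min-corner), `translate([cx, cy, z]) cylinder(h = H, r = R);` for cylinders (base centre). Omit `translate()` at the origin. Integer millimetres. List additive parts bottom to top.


cube([280, 260, 60]);
translate([60, 60, 60]) cube([160, 120, 160]);


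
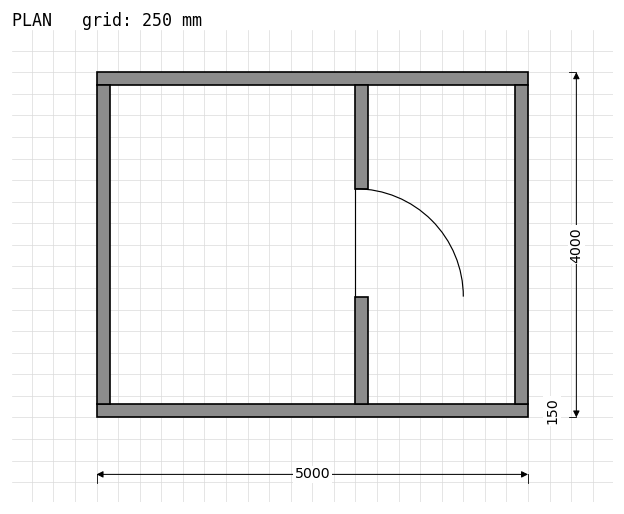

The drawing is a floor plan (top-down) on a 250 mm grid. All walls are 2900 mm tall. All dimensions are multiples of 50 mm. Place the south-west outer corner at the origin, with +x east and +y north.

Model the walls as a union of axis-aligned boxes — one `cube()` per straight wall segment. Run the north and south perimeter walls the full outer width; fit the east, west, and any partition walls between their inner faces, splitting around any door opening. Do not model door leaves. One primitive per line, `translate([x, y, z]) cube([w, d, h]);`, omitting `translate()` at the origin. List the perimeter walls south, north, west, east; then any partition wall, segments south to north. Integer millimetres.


cube([5000, 150, 2900]);
translate([0, 3850, 0]) cube([5000, 150, 2900]);
translate([0, 150, 0]) cube([150, 3700, 2900]);
translate([4850, 150, 0]) cube([150, 3700, 2900]);
translate([3000, 150, 0]) cube([150, 1250, 2900]);
translate([3000, 2650, 0]) cube([150, 1200, 2900]);
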